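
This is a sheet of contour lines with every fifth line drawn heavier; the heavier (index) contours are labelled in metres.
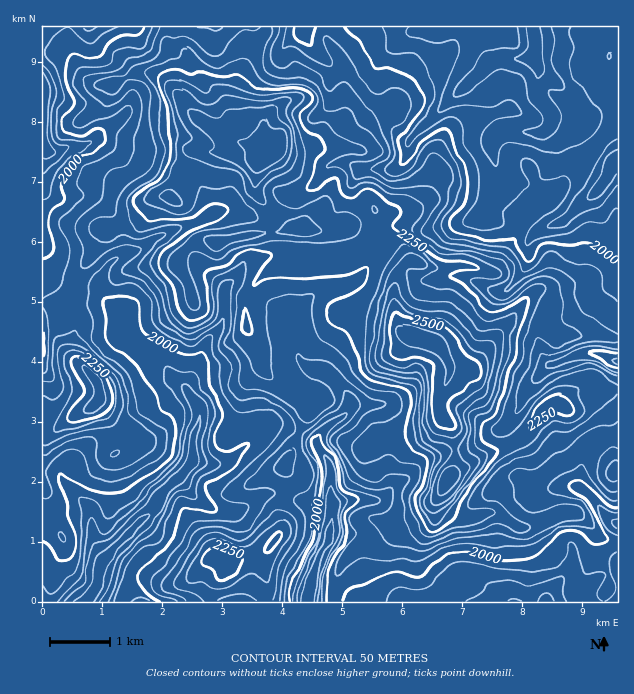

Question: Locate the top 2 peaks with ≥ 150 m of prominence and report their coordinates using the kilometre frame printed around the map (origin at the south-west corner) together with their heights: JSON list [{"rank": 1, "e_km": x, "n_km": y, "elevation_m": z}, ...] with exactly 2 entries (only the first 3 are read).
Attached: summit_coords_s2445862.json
[{"rank": 1, "e_km": 6.26, "n_km": 4.41, "elevation_m": 2580}, {"rank": 2, "e_km": 3.89, "n_km": 7.56, "elevation_m": 2495}]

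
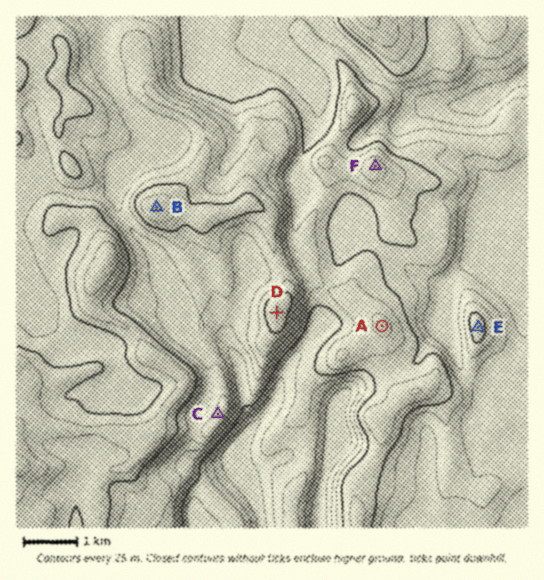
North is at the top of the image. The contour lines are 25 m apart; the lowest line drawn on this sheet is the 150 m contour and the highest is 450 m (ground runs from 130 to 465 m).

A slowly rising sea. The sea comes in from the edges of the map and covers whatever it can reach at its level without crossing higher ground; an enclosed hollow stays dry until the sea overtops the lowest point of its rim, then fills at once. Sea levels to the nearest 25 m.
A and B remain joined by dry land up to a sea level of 275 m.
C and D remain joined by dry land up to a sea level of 325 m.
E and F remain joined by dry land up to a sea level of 200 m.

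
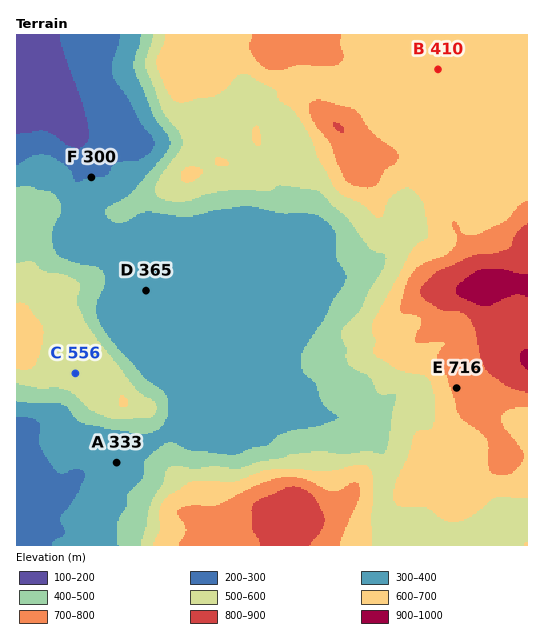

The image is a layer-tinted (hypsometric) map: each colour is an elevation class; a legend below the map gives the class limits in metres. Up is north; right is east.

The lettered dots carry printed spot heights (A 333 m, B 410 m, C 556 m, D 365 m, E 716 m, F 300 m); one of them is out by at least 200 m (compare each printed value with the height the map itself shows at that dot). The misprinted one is B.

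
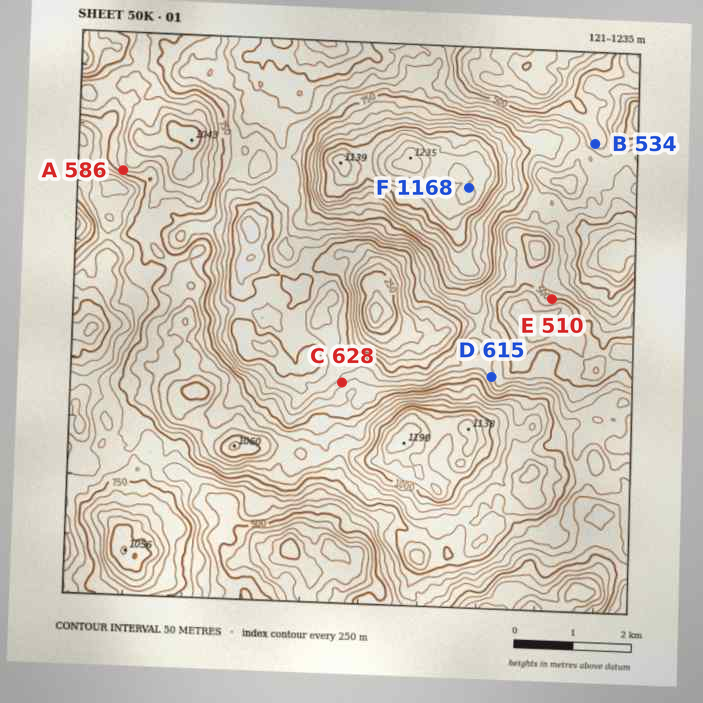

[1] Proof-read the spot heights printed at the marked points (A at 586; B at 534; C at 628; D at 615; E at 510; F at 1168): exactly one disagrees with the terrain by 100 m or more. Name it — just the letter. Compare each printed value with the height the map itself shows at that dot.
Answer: A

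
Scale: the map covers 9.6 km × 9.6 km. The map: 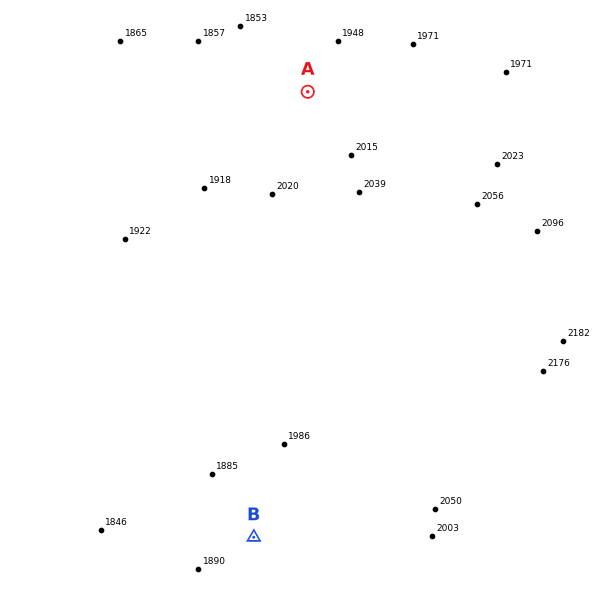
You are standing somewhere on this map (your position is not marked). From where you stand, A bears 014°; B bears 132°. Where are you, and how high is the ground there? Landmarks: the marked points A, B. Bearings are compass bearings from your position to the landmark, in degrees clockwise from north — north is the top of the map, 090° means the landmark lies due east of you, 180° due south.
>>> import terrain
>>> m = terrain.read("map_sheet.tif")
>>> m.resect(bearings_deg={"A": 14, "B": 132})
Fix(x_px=207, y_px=495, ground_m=1880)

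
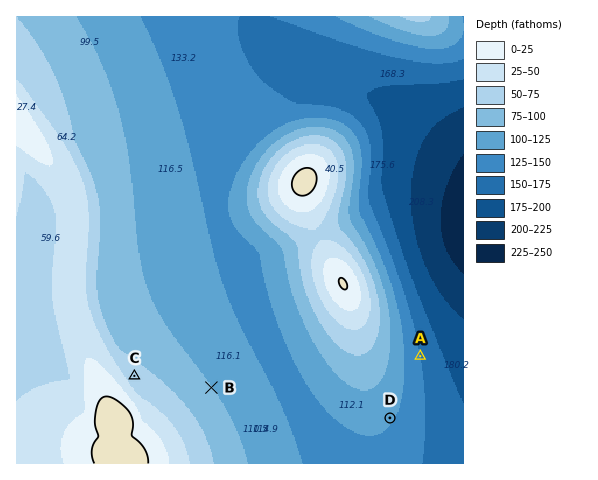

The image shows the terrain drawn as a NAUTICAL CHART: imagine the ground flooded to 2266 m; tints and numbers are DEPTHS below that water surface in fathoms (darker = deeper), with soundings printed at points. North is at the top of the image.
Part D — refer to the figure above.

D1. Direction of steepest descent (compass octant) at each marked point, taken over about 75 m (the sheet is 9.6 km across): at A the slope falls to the E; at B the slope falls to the NE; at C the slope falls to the NE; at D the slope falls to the SE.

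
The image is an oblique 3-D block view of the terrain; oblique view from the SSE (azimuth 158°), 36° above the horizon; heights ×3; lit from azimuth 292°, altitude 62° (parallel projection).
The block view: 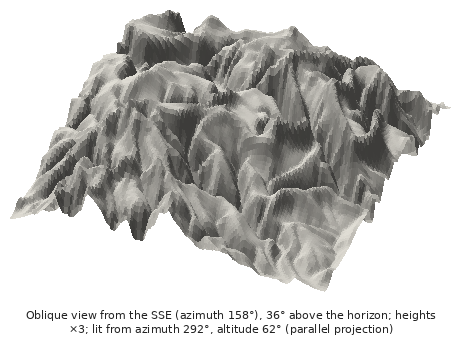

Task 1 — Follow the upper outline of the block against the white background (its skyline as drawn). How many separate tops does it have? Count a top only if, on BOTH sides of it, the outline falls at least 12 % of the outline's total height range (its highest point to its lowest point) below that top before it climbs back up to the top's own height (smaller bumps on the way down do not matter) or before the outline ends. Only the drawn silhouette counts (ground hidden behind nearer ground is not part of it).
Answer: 1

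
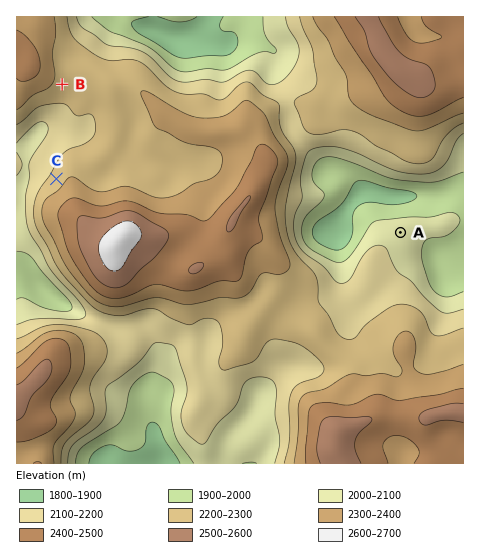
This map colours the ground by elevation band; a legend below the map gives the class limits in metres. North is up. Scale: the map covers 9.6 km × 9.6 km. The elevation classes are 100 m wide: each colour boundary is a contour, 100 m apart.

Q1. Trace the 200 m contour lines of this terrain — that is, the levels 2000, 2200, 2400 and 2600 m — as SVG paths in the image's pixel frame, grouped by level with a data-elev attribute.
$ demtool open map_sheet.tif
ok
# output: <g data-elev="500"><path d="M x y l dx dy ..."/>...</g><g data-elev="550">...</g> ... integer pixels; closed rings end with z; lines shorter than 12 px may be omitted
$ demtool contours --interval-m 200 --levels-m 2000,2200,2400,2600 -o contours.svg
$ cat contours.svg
<g data-elev="2000"><path d="M75 463l2-9 5-7 38-24 4-10 5-21 3-6 9-10 11-4 15 7 6 6 1 7-3 20 3 20 5 11 15 20"/><path d="M242 463l9-1 6 1"/><path d="M463 292l-15 5-6-1-5-3-8-9-7-26 0-12 4-6 5-2 15-2 11-9 3-5 0-4-6-5-7 0-16 4-24 0-32 4-5 4-20 31-6 5-4 2-10-3-21-12-5-8-2-10 1-7 3-7 15-14 3-6-1-4-9-10-2-7 3-11 7-6 7-1 10 1 47 19 17 3 31 2 29-10"/><path d="M17 251l8 2 7 4 12 16 25 27 3 8-5 3-12 0-13-4-17-9-5 0-3 1"/><path d="M263 17l2 17 4 7 7 7 0 5-11-1-7 1-33 17-18-1-21 3-12-4-19-16-9-6-37-15-17-14"/></g><g data-elev="2200"><path d="M61 463l1-11 3-8 23-21 5-7 1-9-4-15 0-7 4-8 11-17 2-7-1-7-5-9-7-5-31-7-20 2-26 12"/><path d="M463 328l-19 7-9 0-5-3-5-14-6-7-8-5-11-2-10 3-18 13-18 18-6 1-7-3-5-5-8-16-9-13-1-18-3-9-19-22-8-17-3-15 0-14 11-50-2-9-13-21-2-8 0-13-1-3-15-8-11-11-4-2-8 2-13 13-6 3-5-1-12-5-18 0-11-2-9-6-19-19-8-5-9-3-21 1-17-7-14-10-5-7-4-8-2-11"/><path d="M17 125l21-18 18-4 10 1 10 11 4 1 9-2 3 1 2 3 2 11-2 7-7 7-18 6-9 8-22 36-3 9-1 11 3 15 21 39 10 13 26 27 10 6 14 3 8-1 19-6 9 0 18 10 16 6 5-1 11-5 11 1 5 4 2 8 1 14-4 16 1 5 3 3 29-8 6-5 8-14 8-4 17 3 9 3 11 7 10 10 3 7-3 6-6 3-16 6-5 4-3 5-2 12 0 35-5 23"/><path d="M300 17l3 11 9 21 5 29-1 6-3 5-15 8-4 5 9 24 5 6 11 3 22-5 10 1 9 3 16 12 28 14 8 3 8 1 7-2 5-3 14-23 9-9 8-4"/></g><g data-elev="2400"><path d="M388 463l-5-14 0-5 5-6 8-3 11 3 10 9 2 7-5 9"/><path d="M17 442l10-1 13-5 10-6 6-5 0-6-5-10 0-6 2-7 13-18 4-8 1-10-2-14-3-5-5-2-7-1-6 2-6 4-17 18-8 6"/><path d="M463 388l-24 7-37 5-7 0-18-6-27 11-23-2-13 1-4 3-2 6-2 50"/><path d="M108 298l9 1 8-2 29-12 7 0 19 5 9 1 10-2 19-8 17 1 4-2 3-4 6-24 4-5 10-8-3-23 19-52-1-7-4-6-9-7-6 2-21 42-26 29-5 4-5-1-15-5-28-2-29-12-9 0-18 5-8-1-18-7-6 1-5 3-6 7-1 7 11 36 8 15 14 19 8 8z"/><path d="M17 78l5 4 10-3 6-5 2-8-1-10-5-10-9-11-8-5"/><path d="M334 17l50 79 6 7 8 6 14 6 12 1 11-4 28-15"/><path d="M421 17l5 9 15 9 0 3-16 5-11-1-8-8-8-17"/></g><g data-elev="2600"><path d="M112 271l5 0 5-4 19-29 0-4-1-5-8-7-7-1-8 3-12 10-5 8-2 7 3 8 5 10z"/></g>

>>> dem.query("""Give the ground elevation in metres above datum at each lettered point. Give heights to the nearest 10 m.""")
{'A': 2070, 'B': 2260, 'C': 2250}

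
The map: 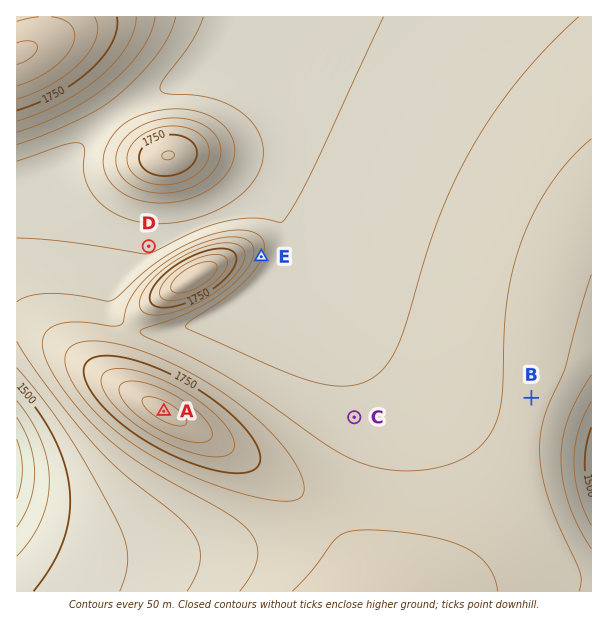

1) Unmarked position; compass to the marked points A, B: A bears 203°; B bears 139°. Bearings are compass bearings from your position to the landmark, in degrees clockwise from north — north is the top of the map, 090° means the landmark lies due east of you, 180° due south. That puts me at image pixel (288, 118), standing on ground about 1540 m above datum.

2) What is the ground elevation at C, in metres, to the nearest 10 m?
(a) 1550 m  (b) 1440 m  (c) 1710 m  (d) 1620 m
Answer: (d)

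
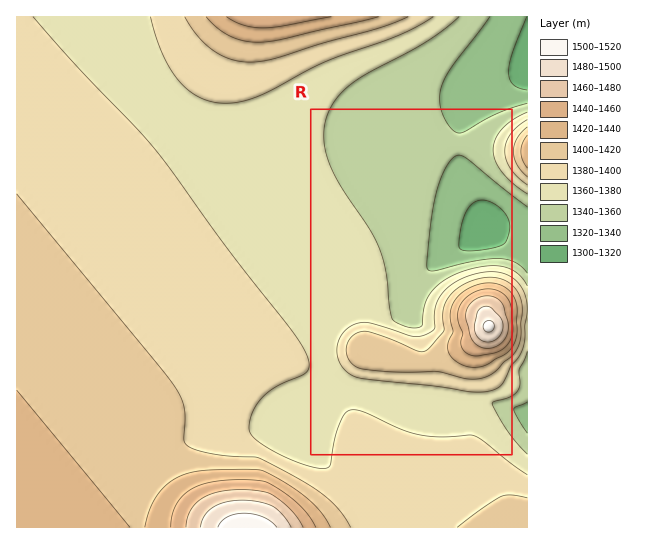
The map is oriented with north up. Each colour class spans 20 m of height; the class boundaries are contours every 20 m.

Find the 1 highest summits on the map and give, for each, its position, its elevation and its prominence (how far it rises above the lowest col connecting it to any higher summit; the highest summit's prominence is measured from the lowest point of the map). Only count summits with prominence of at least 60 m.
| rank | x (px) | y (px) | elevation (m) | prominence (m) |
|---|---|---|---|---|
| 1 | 489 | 326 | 1504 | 126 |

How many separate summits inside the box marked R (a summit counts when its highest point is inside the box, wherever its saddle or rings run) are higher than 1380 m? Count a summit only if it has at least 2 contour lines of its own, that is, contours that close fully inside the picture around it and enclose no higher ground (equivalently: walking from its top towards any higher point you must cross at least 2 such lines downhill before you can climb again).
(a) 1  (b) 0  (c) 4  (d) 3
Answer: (a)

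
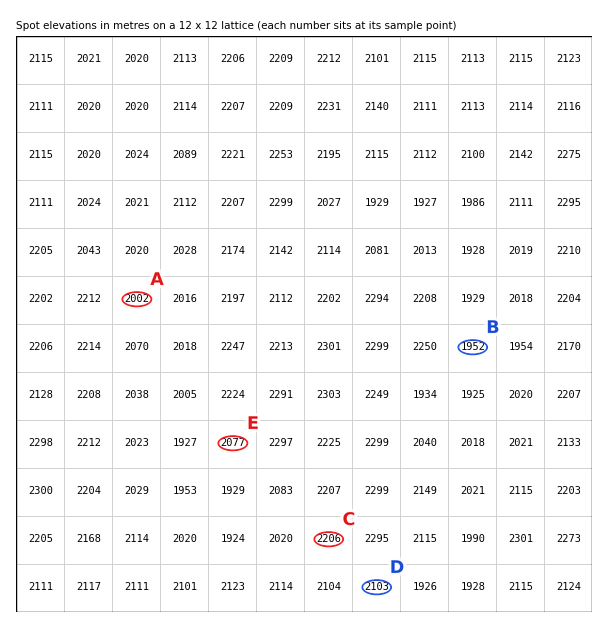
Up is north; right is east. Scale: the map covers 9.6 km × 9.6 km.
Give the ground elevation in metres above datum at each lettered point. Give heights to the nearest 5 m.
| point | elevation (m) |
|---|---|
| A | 2000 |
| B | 1950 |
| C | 2205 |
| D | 2105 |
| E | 2075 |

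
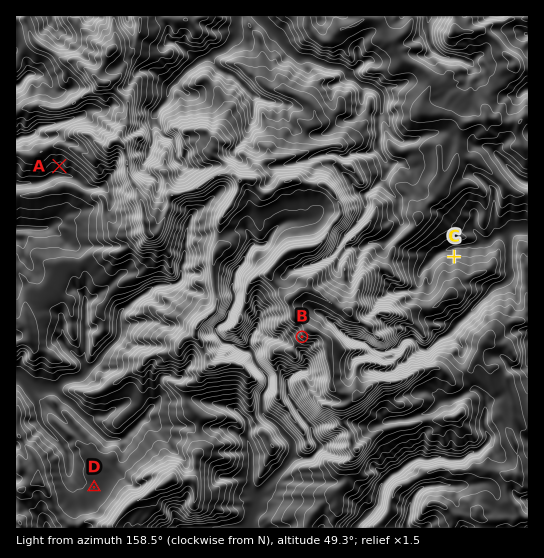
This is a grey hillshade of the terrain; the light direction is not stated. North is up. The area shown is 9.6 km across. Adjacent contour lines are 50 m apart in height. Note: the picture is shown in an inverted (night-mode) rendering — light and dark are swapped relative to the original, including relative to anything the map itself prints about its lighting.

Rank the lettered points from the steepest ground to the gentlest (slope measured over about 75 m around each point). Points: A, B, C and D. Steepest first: B C A D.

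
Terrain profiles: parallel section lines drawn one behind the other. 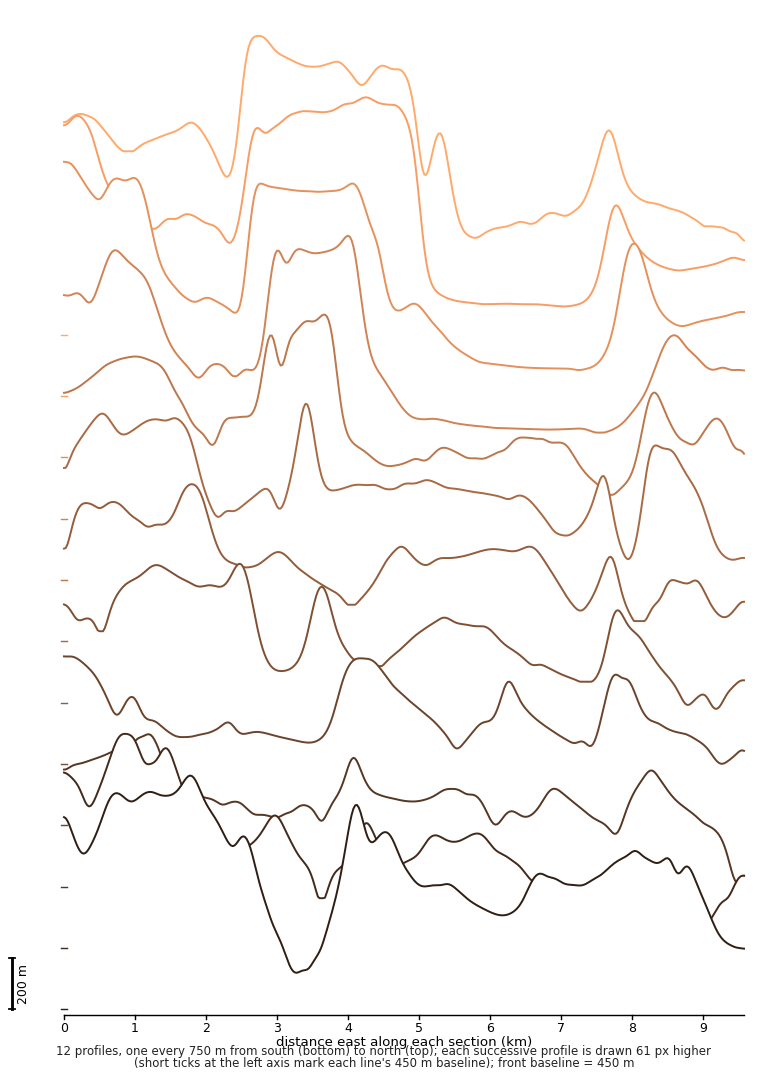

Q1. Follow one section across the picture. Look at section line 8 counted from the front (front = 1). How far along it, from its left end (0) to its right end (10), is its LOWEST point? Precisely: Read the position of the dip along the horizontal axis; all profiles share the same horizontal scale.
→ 8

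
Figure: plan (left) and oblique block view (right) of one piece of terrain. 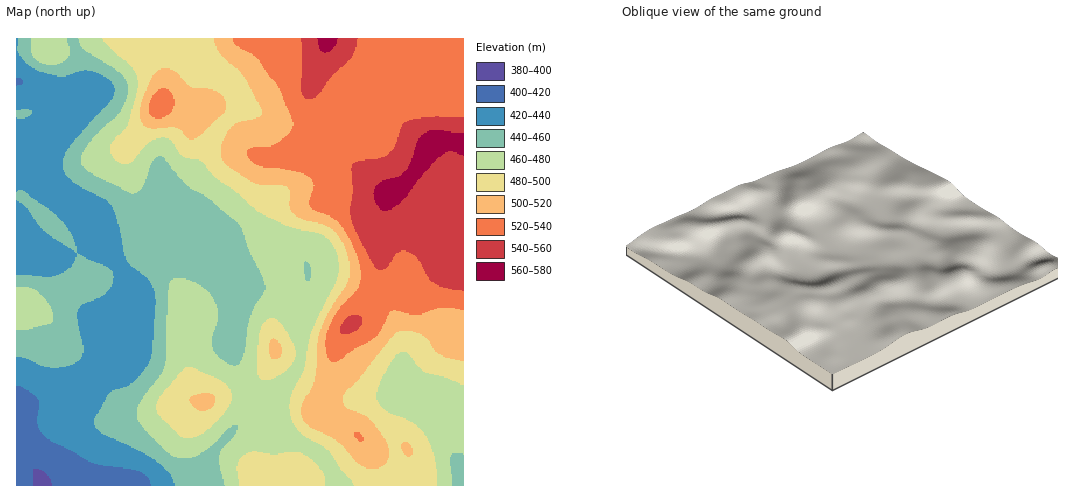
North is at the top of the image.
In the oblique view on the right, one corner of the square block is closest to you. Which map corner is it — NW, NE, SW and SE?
NE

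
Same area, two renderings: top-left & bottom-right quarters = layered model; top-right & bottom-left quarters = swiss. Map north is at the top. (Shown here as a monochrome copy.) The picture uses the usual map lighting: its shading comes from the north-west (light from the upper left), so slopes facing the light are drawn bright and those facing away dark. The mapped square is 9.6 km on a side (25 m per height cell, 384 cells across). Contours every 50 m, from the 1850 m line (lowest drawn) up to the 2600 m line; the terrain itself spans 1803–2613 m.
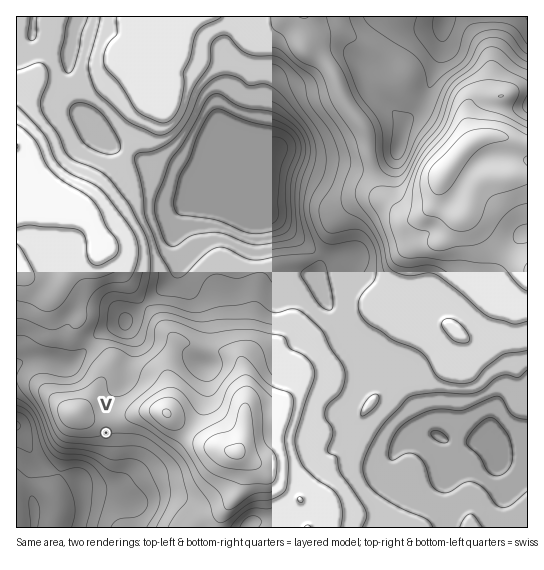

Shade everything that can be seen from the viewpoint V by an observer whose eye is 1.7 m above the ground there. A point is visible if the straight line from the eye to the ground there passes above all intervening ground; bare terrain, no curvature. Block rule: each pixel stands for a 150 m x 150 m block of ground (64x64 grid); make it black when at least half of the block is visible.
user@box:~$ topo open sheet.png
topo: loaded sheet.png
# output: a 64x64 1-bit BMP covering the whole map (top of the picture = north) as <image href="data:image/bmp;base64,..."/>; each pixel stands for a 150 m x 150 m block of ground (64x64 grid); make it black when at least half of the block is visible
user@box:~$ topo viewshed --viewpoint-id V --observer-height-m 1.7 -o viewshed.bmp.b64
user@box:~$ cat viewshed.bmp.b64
<image width="64" height="64" href="data:image/bmp;base64,Qk0+AgAAAAAAAD4AAAAoAAAAQAAAAEAAAAABAAEAAAAAAAACAAATCwAAEwsAAAIAAAAAAAAA////AAAAAAD///6AAAAAAP///8AAAAAAz///wAAAAAAPf//gAAAAAAA//+AAAAAAAB//gAAAAAAAD/8AAAAAAAAD/4AAAAAAAAP/gAAAAAAAH//AAAAAAAAf/4AAAAAAAD/wgAAAAAAAf+AAAAAAAAAH4AAAAAAAAAPAAAAAAAAAAAAAAAAAAAAAAAAAAAAAAAAAAAAAAAAAAAAAAAAAAAAAAAAAAAAAAAAAAAAAAAAAAAAAAAAAAAAAAAAAAAAAAAAAAAAAAAAAAAAAAAAAAAAAAAAAAAAAAAAAAAAAAAAAAAAAAAAAAAAAAAAAAAAAAAAAAAAAAAAAAAAAAAAAAAAAAAAAAAAAAAAAAAAAAAAAAAAAAAAAAAAAAAAAAAAAAAAAAAAAAAAAAAAAAAAAAAAAAAAAAAAAAAAAAAAAAAAAAAAAAAAAAAAAAAAAAAAAAAAAAAAAAAAAAAAAAAAAAAAAAAAAAAAAAAAAAAAAAAAAAAAAAAAAAAAAAAAAAAAAAAAAAAAAAAAAAAAAAAAAAAAAAAAAAAAAAAAAAAAAAAAAAAAAAAAAAAAAAAAAAAAAAAAAAAAAAAAAAAAAAAAAAAAAAAAAAAAAAAAAAAAAAAAAAAAAAAAAAAAAAAAAAAAAAAAAAAAAAAAAAAAAAAAAAAAAAAAAAAAAAAAAAAAAAAAAAAAAAAAAAA=="/>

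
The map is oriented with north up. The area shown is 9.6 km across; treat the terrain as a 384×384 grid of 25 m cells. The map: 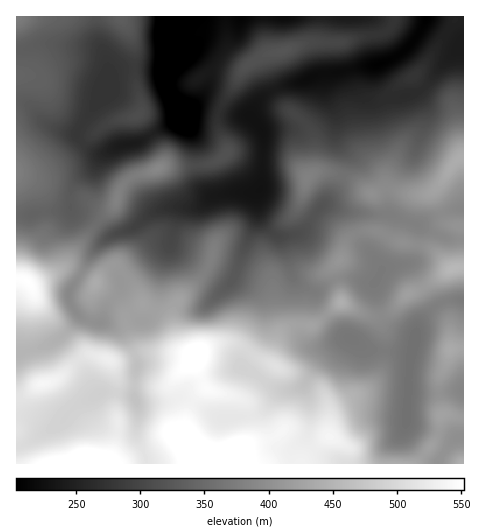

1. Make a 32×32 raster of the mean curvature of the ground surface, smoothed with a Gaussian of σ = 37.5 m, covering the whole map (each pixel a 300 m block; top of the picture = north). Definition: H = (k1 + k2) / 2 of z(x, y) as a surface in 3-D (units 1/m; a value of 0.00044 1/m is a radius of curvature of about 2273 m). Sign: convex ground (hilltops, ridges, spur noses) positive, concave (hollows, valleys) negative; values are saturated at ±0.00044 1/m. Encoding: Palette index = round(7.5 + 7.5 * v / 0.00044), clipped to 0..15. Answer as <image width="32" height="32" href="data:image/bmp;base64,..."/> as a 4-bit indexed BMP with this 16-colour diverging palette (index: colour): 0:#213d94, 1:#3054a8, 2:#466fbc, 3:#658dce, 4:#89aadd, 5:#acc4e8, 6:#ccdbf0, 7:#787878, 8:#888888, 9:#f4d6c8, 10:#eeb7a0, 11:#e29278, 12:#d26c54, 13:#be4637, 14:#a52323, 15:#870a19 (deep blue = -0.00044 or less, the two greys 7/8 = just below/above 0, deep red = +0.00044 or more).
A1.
<image width="32" height="32" href="data:image/bmp;base64,Qk12AgAAAAAAAHYAAAAoAAAAIAAAACAAAAABAAQAAAAAAAACAAATCwAAEwsAABAAAAAAAAAAlD0hAKhUMAC8b0YAzo1lAN2qiQDoxKwA8NvMAHh4eACIiIgAyNb0AKC37gB4kuIAVGzSADdGvgAjI6UAGQqHAHvKzaqEV5l7h3aHVqV6qE1TRYd5N5uZfLh3aL73AU90llVWaynKpjV3m4jJOVU2lXd2d48lmJVVZYt2yFdVS9uHVmZ4BXZ3iblWVuaJZUiVj9hmWjzHa7qGVDzGzIVJhEy+ZYsGjIgzVr+oRUiWStU0Sqv/NnnMdHzpVVZWhlbIZTP+s5rN77rHZTVGZodU62dmcARSWK3LhZmdM0iWU7do2AZKdmcAepWKq5W6mDWpf9CKWJmMkBd1ZWLPhX6VNI9wboWafNgiaIZjWzVM2nT/uw6Ht0eMc3q1jIVnZlj8xV2S/5QzW8Rap4fdhmU0zYFJ0ByWVHvWO1dTm1WMqmVnhHwAKper/lhURYyrqWVYRYVIyjSHU55xvnWGVVVViXZ2eL9ENFI0QzvRNnlnmWWIlqePZEVTRWUH9kbNirylmJhib//rZ2RlK/ypl6do5pialCW+/q/8g1/Mp1inJbyYmGUgAfxEv6NcV0aYikWOl2RclEBiBdpkOWlXh3uEi4V5V77/UAnSRVqpZ3ZnlXh2mWZmr0El5UXPp2l2ZWWYeJlmdb0Is45SRlZ5maZUy4iZZnbXCvlPt1EVVoWdxFmIiZZ2uANaXPu6UiIhFcpFZ3d2VtwHZYStz8vNdVA8dnV3dFn2CqaGPavdzu34B7fJmqis2waHhzUQJTI1n2Ka"/>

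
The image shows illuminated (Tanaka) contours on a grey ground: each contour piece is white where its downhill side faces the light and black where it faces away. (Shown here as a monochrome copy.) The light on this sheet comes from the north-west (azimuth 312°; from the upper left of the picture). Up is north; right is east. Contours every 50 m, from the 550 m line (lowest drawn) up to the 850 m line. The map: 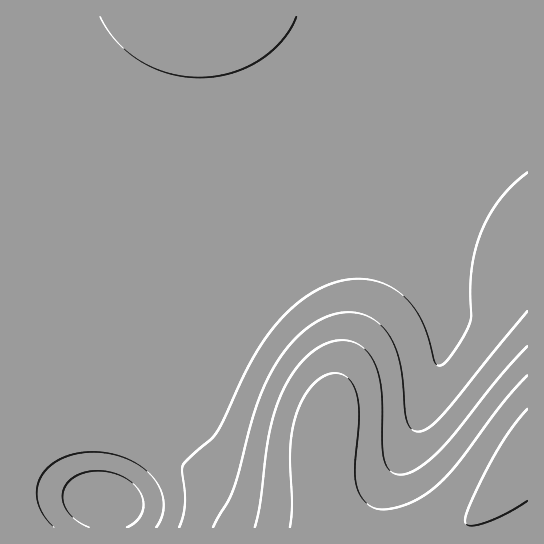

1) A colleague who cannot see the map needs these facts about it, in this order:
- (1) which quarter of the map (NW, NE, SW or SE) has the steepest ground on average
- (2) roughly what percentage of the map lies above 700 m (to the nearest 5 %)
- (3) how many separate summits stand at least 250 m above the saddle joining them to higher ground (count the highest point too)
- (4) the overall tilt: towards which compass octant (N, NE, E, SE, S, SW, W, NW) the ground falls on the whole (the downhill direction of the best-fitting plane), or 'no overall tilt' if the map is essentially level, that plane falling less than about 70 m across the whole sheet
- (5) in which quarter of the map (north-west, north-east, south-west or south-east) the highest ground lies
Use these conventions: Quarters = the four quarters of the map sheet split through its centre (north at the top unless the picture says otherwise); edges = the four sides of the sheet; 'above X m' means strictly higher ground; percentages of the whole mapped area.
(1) The steepest ground, on average, is in the south-east quarter.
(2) Roughly 20 % of the ground is higher than 700 m.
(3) There is 1 summit with 250 m or more of prominence.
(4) The general tilt is down to the north-west (the land rises towards the south-east).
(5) Look to the south-east quarter for the highest ground.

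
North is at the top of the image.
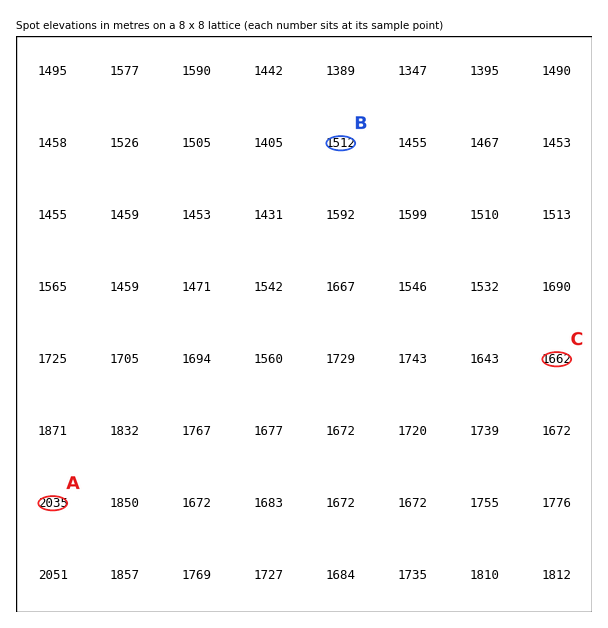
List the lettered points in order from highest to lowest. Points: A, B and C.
A C B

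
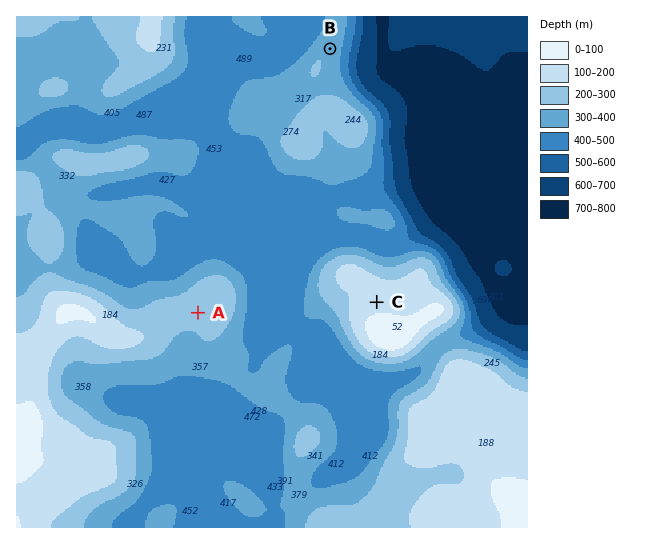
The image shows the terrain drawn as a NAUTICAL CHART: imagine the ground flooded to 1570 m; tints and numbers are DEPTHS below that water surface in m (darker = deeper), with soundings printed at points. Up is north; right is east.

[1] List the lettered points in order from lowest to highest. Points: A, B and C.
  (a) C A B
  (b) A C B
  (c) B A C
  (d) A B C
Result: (c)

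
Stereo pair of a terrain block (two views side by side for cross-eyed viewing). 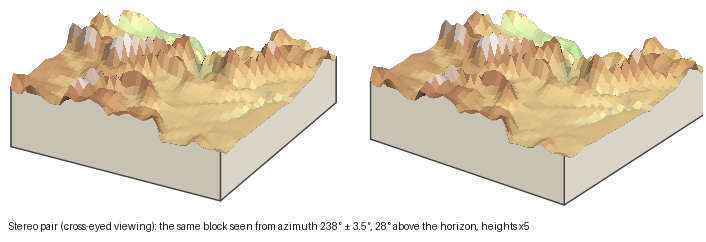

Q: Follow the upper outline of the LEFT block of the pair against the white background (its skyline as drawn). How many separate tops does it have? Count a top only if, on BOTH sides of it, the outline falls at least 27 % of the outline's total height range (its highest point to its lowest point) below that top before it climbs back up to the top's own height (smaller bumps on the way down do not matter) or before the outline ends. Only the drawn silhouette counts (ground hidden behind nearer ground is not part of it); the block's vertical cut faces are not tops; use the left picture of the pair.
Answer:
2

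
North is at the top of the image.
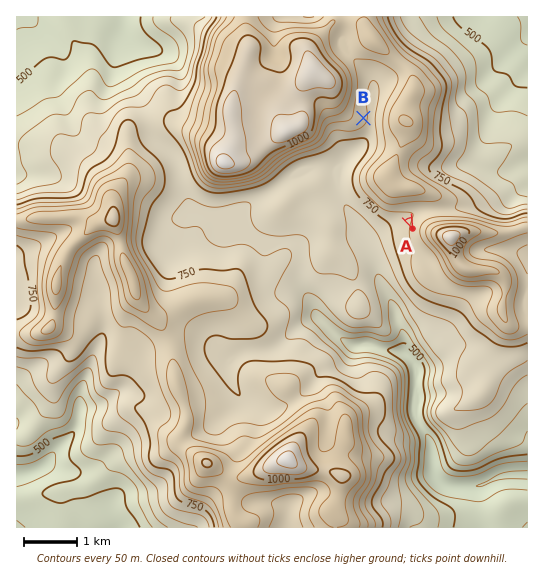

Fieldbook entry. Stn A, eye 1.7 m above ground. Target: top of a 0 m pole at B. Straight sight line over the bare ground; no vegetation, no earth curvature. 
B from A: no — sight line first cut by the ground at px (404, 209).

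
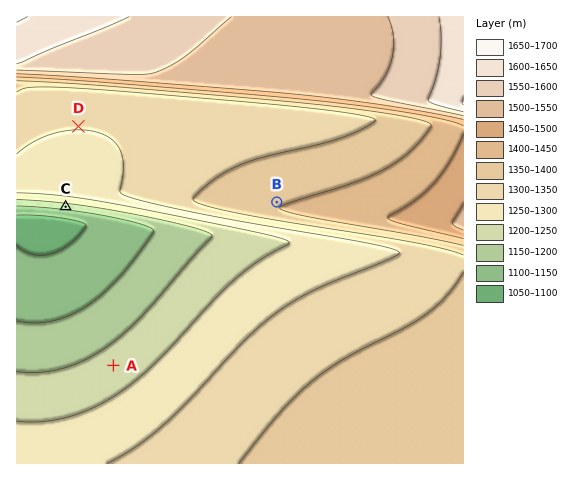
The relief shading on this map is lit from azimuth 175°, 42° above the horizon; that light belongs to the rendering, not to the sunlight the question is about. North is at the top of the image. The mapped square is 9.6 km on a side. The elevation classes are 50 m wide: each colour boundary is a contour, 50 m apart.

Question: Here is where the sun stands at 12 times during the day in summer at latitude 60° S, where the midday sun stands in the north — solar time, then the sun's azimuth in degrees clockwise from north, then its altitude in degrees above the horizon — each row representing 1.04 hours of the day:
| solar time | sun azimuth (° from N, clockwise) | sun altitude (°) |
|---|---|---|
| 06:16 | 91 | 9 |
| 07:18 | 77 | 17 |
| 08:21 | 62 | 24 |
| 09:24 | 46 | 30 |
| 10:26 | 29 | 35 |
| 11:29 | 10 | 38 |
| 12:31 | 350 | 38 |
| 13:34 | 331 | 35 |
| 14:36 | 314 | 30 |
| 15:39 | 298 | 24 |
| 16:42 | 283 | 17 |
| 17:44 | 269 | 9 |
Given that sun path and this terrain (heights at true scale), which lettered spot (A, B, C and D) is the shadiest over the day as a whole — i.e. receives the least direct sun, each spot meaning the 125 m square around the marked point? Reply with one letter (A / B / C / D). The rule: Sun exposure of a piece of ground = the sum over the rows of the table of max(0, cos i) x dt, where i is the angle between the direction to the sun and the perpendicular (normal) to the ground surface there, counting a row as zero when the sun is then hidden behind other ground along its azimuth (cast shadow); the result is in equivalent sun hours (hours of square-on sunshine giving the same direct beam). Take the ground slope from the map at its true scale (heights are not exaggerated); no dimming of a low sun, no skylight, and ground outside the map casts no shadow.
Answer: C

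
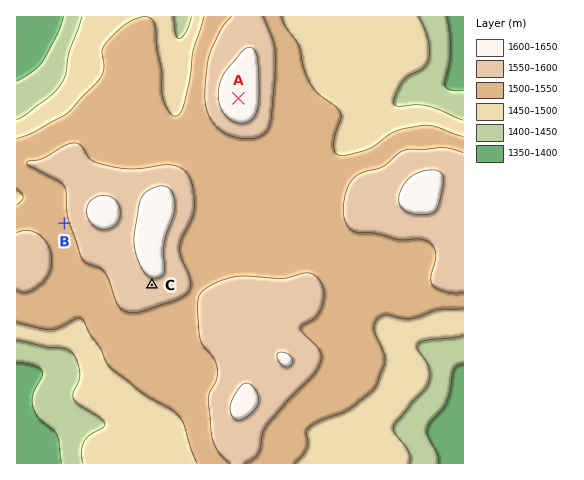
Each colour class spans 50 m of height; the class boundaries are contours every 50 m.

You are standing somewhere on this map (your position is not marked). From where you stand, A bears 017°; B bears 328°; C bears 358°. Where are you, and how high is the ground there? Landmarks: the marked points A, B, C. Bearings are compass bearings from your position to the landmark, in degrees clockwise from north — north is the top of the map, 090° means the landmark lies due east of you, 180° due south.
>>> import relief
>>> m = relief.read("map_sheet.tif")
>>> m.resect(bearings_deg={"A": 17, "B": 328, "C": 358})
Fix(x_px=155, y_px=369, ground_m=1530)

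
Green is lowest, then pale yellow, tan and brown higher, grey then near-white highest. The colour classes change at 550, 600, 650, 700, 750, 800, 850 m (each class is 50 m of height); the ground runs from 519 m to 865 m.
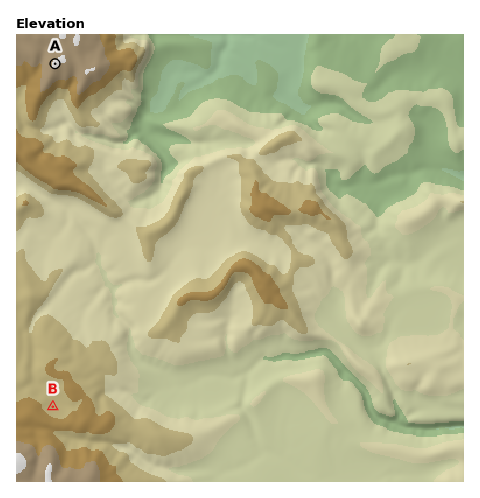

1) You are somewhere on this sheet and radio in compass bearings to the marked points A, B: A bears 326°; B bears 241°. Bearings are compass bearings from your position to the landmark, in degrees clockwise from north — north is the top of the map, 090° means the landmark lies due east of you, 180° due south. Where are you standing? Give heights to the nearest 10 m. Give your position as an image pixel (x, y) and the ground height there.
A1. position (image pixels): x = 223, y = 312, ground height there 680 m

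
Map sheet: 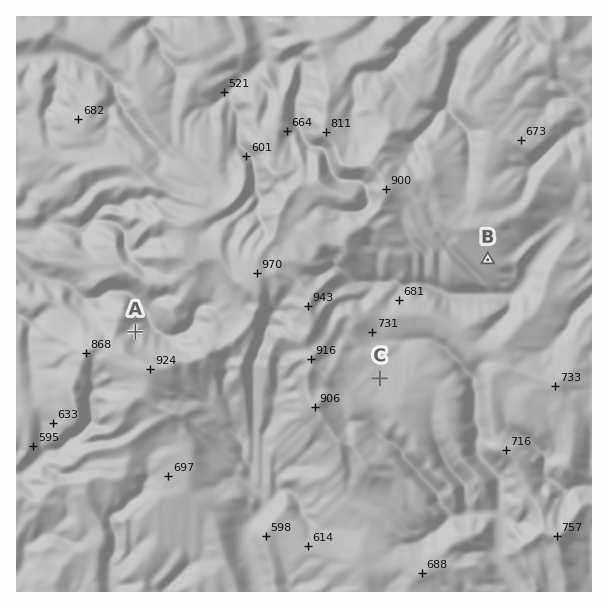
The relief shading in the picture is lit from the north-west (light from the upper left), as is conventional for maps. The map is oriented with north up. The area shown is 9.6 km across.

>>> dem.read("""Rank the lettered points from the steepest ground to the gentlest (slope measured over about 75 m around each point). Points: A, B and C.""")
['A', 'B', 'C']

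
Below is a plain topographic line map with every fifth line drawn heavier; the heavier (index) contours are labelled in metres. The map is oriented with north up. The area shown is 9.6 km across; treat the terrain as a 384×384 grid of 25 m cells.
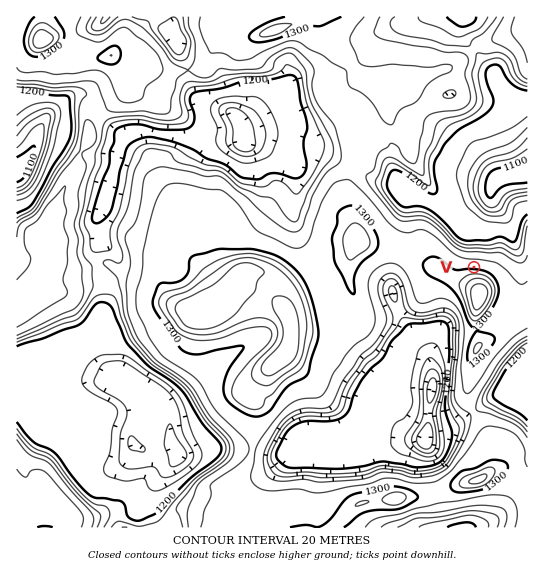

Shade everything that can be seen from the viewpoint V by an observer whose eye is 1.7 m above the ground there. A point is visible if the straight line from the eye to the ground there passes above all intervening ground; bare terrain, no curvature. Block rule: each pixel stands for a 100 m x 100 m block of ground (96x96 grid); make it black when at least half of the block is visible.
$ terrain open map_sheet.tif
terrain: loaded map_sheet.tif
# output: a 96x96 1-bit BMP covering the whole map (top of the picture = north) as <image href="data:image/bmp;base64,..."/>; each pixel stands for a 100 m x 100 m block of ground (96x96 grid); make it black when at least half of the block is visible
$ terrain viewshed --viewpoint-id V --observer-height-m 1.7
<image width="96" height="96" href="data:image/bmp;base64,Qk2+BAAAAAAAAD4AAAAoAAAAYAAAAGAAAAABAAEAAAAAAIAEAAATCwAAEwsAAAIAAAAAAAAA////AAAAAAAAAAAAAAAAAAAAAAAAAAAAAAAAAAAAAAAAAAAAAAAAAAAAAAAAAAAAAAAAAAAAAAAAAAAAAAAAAAAAAAAAAAAAAAAAAAAAAAAAAAAAAAAAAAAAAAAAAAAAAAAAAAAAAAAAAAAAAAAAAAAAAAAAAAAAAAAAAAAAAAAAAAAAAAAAAAAAAAAAAAAAAAAAAAAAAAAAAAAAAAAAAAAAAAAAAAAAAAAAAAAAAAAAAAAAAAAAAAAAAAAAAAAAAAAAAAAAAAAAAAAAAAAAAAAAAAAAAAAAAAAAAAAAAAAAAAAAAAAAAAAAAAAAAAAAAAAAAAAAAAAAAAAAAAAAAAAAAAAAAAAAAAAAAAAAAAAAAAAAAAAAAAAAAAAAAAAAAAAAAAAAAAAAAAAAAAAAAAAAAAAAAAAAAAAAAAAAAAAAAAAAAAAAAAAAAAAAAAAAAAAAAAAAAAAAAAAAAAAAAAAAAAAAAAAAAAAAAAAAAAAAAAAAAAAAAAAAAAAAAAAAAAAAAAAAAAAAAAAAAAAAAAAAAAAAAAAAAAAAAAAAAAAAAAAAAAAAAAAAAAAAAAAAAAAAAAAAAAAAAAAAAAAAAAAAAAAAAAAAAAAAAAAAAAAAAAAAAAAAAAAAAAAAAAAAAAAAAAAAAAAAAAAAAAAAAAAAAAAAAAAAAAAAAAAAAAAAAAAAAAAAAAAAAAAAAAAAAAAAAAAAAAAAAAAAAAAAAAAAAAAAAAAAAAAAAAAAAAAAAAAAAAAAAAAAAAAAAAAAAAAAAAAABwAAAAAAAAAAAAAAxgEAAAAAAAAAAAAB//EAAAAAAAAAAAAB/8AAAAAAAAAAAAAB4AAAAAAAAAAAAMABwAAAAAAAAAAAAOADwAEAAAAAAAAAAPAfgAEAAAAAAAAAAPAfgAEAAAAAAAAAAP4HAAEAAAAAAAAAAP4AAAEAAAAAAAAAAPwAAAEAAAAAAAAAAfgAAAMAAAAAAAAAAfgH8AMAAAAAAAAAAPAP+AAAAAAAAAAAAOAf+AAAAAAAAAAAAeA/+AAAAAAAAAAAA8D//AAAAAAAAAAAA+H//AAAAAAAAAAAAf///gAAAAAAAAAAAf///wAAAAAAAAAAAf////wAAAAAAAAAAf////8AAAAAAAAAAf////8AAAAAAAAAAP////8AAAAAAAAAAP////8AAAAAAAAAAH////8AAAAAAAAAAB////8AAAAAAAAAAR////8AAAAAAAAAAh////8AAAAAAAAADA////8AAAAAAAAAPB////8AAAAAAAAAeD////8AAAAAAAAAf//+D/8AAAAAAAAAf//+CD8AAAAAAAAAB///0D8AAAA4AAAAQwP/8D8AAAD8EAAAQgH/8D8AAAf+PMAAfgB/8H8AAH/8H/4AfgAA+/8AAP/4D/4AfgAAH/8AAH/wD/8B/wAAA/8cAD/wD/+H/wAAA/8PAB/gD////wAAA/8HgB/ADx///wAAAP8HAA6ADgP//wAAAD8CAAYADAD//wAAAB8AAAAABAAf/4AAAAcAAAAAAAADP8AAAAM="/>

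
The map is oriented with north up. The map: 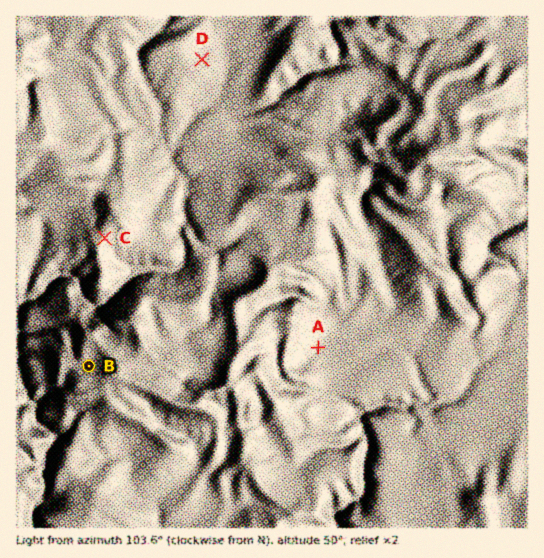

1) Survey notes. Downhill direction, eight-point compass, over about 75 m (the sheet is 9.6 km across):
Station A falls E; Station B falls NW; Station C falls SE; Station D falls E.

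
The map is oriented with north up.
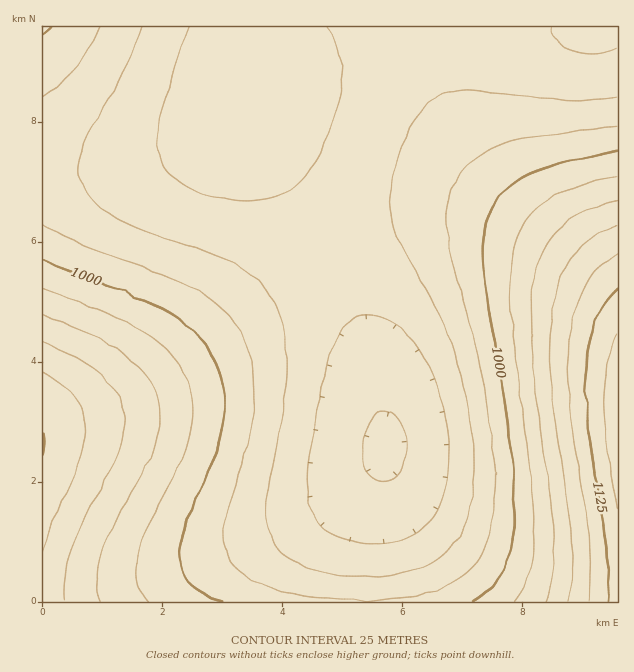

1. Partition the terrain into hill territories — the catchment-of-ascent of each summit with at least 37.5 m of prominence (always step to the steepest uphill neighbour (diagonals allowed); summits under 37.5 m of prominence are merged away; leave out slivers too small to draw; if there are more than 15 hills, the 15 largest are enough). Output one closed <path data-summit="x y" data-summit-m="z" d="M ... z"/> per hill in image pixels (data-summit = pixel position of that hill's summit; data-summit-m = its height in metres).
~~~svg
<path data-summit="617 411" data-summit-m="1167" d="M617 26l-367 1 0 46-4 20 0 13 6 23 18 34 58 96 24 47 22 54 8 37 4 21 0 32-18 70-4 30 1 52 253-1z"/><path data-summit="43 442" data-summit-m="1125" d="M245 92l-8 17-14 16-20 13-28 14-54 14-79 2 1 434 321-1 0-51 4-30 18-70 0-32-6-36-12-40-32-69-66-110-18-34-4-14z"/><path data-summit="43 27" data-summit-m="1003" d="M250 26l-207 0-1 140 65 1 32-5 36-10 36-18 21-19 12-19 6-23z"/>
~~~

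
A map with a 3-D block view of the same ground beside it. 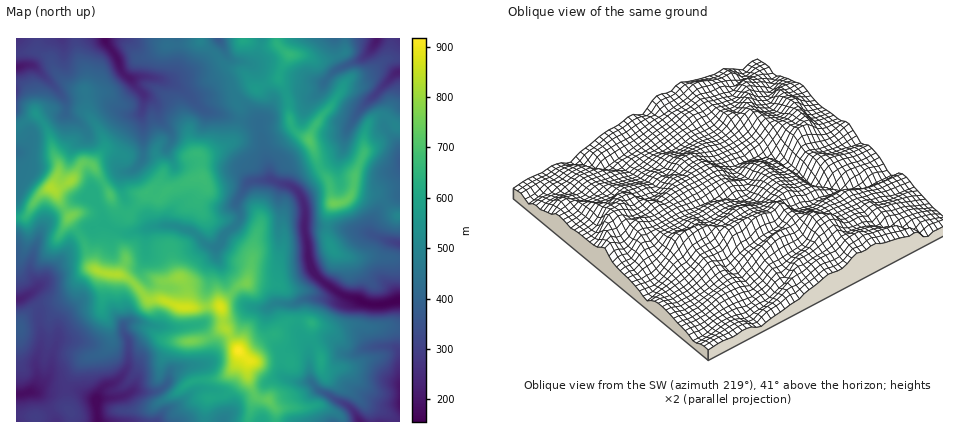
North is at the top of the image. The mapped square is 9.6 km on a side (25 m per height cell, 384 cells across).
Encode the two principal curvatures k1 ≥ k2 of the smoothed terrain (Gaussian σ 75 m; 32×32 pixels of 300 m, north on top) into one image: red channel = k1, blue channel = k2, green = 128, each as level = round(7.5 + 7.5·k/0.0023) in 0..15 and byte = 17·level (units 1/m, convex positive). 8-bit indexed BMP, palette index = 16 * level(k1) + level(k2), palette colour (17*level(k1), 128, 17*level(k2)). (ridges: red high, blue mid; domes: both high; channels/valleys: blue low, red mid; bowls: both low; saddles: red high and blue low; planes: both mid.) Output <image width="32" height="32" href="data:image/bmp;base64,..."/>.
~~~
<image width="32" height="32" href="data:image/bmp;base64,Qk02CAAAAAAAADYEAAAoAAAAIAAAACAAAAABAAgAAAAAAAAEAAATCwAAEwsAAAABAAAAAAAAAIAAABGAAAAigAAAM4AAAESAAABVgAAAZoAAAHeAAACIgAAAmYAAAKqAAAC7gAAAzIAAAN2AAADugAAA/4AAAACAEQARgBEAIoARADOAEQBEgBEAVYARAGaAEQB3gBEAiIARAJmAEQCqgBEAu4ARAMyAEQDdgBEA7oARAP+AEQAAgCIAEYAiACKAIgAzgCIARIAiAFWAIgBmgCIAd4AiAIiAIgCZgCIAqoAiALuAIgDMgCIA3YAiAO6AIgD/gCIAAIAzABGAMwAigDMAM4AzAESAMwBVgDMAZoAzAHeAMwCIgDMAmYAzAKqAMwC7gDMAzIAzAN2AMwDugDMA/4AzAACARAARgEQAIoBEADOARABEgEQAVYBEAGaARAB3gEQAiIBEAJmARACqgEQAu4BEAMyARADdgEQA7oBEAP+ARAAAgFUAEYBVACKAVQAzgFUARIBVAFWAVQBmgFUAd4BVAIiAVQCZgFUAqoBVALuAVQDMgFUA3YBVAO6AVQD/gFUAAIBmABGAZgAigGYAM4BmAESAZgBVgGYAZoBmAHeAZgCIgGYAmYBmAKqAZgC7gGYAzIBmAN2AZgDugGYA/4BmAACAdwARgHcAIoB3ADOAdwBEgHcAVYB3AGaAdwB3gHcAiIB3AJmAdwCqgHcAu4B3AMyAdwDdgHcA7oB3AP+AdwAAgIgAEYCIACKAiAAzgIgARICIAFWAiABmgIgAd4CIAIiAiACZgIgAqoCIALuAiADMgIgA3YCIAO6AiAD/gIgAAICZABGAmQAigJkAM4CZAESAmQBVgJkAZoCZAHeAmQCIgJkAmYCZAKqAmQC7gJkAzICZAN2AmQDugJkA/4CZAACAqgARgKoAIoCqADOAqgBEgKoAVYCqAGaAqgB3gKoAiICqAJmAqgCqgKoAu4CqAMyAqgDdgKoA7oCqAP+AqgAAgLsAEYC7ACKAuwAzgLsARIC7AFWAuwBmgLsAd4C7AIiAuwCZgLsAqoC7ALuAuwDMgLsA3YC7AO6AuwD/gLsAAIDMABGAzAAigMwAM4DMAESAzABVgMwAZoDMAHeAzACIgMwAmYDMAKqAzAC7gMwAzIDMAN2AzADugMwA/4DMAACA3QARgN0AIoDdADOA3QBEgN0AVYDdAGaA3QB3gN0AiIDdAJmA3QCqgN0Au4DdAMyA3QDdgN0A7oDdAP+A3QAAgO4AEYDuACKA7gAzgO4ARIDuAFWA7gBmgO4Ad4DuAIiA7gCZgO4AqoDuALuA7gDMgO4A3YDuAO6A7gD/gO4AAID/ABGA/wAigP8AM4D/AESA/wBVgP8AZoD/AHeA/wCIgP8AmYD/AKqA/wC7gP8AzID/AN2A/wDugP8A/4D/AKepl4aYqZOltqSllpWXdqaFdIXXZLaVlZWV5viAx7fHl5eWmJiXc6W2prf4xYSXqKeGc8e22KbH5/mwgNanhoWDc4aXlpV0laVzc5Gz+JSWlZR11aS3l6iTkKHHl5eolpmFhoeWhpd0g6aE2IGk6MfVx5b3YoODo3DYt3aXl3V0qIWHhpeoh5iWg4W3pYKCc2PWuNjIk5epktimyKeXh4WnhYeGl6i3qKiCdZWlhYSDYpXp58iTh5eU2HWEhae4lbiGh4aGdoWmuHCVqNf4+eeTs/mWhIWHh5amhZiFdIR0uYaGdoZ2hrajkrfGlJKTpMXnlLeEqIeGppanl5anuKe5hYeGdoao2IJhkZJyooFgk/WDl4WXuMbayMfW6NfX2Ka2h4eGlri3lqLJtsb5+fTn+lNygoKSk6amc2NycHCCgoSXlqd0laWGc/fXxoWmdLbVoqanhLejs7SCgGGkpXKohGR2t4Smlpb1tJWllqeVpoTX2pamyLa2kIDItsemlaeVdYWF1/r3+LZzppbJuIWWg4bHhoa3lWCiyKeXhoaYt5O3hITGx2SUx3R1hZSFl3OVqLiXhceWgLjJuLinp7imgsbGcsaWdqW3hYeYmKeEcnSouLiEyJaA2dmXhpeWlJSTk/mTtnaHhYWFpqemkpKlgJbHx4TYlID4t3V1dIOU16VxteiEhnaHl4WDcYGEuLm1gLfphNeCgOSic3SFl7jz5mKz6OeVhpaXhpeWp6eoppSBt9mUyKNw59emlISVyIH3pPdyc4W3tYWomJiGh5e3hYC3uJXJkHG3+fi3lJaFgqT52MaTdOeUt7enl5eHmMmmlJKVlJBwhcW1leeDh4eGcZTn18W1tWNzdrenlaeop3WVhIOCpaWX56am+HN2h4d0c/eS9/mEhZZxlraTlreWZXaXl5aXhLfWhJX2lXSGhYS253KltLWmqZLHcqe6ubemhoaGhnVl57eGcdfppnWndNamlnV0uIeHc7ilhLaWlqe4loaGhcb5hnZxx7amhLd09oWGhLaXd4eEloSWyHWHh5eGhpTI1Oa2dXG153SoxdmmdXSnt3aFhXOXhqendHSElnZ2Y/iEhPeVhYD4xqe4yaemhKeXdpe5k5aGl4WFh5iXhZaE1oZzpfd1goC2p7WVloKXqJeYuJWCt5eGhoeHh4W4qIXGdoZy19ink4GnuKiDppaXh7eVcJODhIaHmId3h6iWuJd2hXKj+be3k5JxcaaXdpeYyHDGp5eXdnaGh5enhnaGtXWGuICQtLa3g7e2t4eGqKemcMinl5iGh4ank6SFdnXY6cenxtiScre4h5iHhoaWlXC2p4aYqba3yaSC2siz2aWFhoeFyKaClJc="/>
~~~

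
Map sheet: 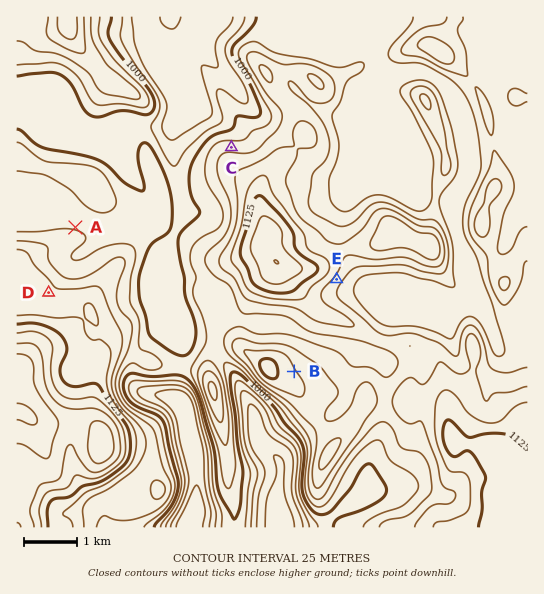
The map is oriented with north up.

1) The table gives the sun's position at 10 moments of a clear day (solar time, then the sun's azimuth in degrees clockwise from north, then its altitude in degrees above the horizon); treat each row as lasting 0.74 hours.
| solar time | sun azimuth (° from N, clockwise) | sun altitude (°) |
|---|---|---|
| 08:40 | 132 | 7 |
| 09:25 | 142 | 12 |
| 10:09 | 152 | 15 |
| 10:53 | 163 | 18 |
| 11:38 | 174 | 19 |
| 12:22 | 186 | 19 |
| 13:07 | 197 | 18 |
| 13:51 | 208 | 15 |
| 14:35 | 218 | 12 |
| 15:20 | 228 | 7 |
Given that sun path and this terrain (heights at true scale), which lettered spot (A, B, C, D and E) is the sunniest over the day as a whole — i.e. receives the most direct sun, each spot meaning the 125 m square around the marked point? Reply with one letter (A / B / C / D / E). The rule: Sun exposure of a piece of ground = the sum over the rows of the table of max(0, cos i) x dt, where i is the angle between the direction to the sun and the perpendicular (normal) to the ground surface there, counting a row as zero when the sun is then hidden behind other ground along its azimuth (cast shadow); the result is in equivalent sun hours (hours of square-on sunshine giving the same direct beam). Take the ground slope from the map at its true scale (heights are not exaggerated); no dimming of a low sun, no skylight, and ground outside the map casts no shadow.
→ E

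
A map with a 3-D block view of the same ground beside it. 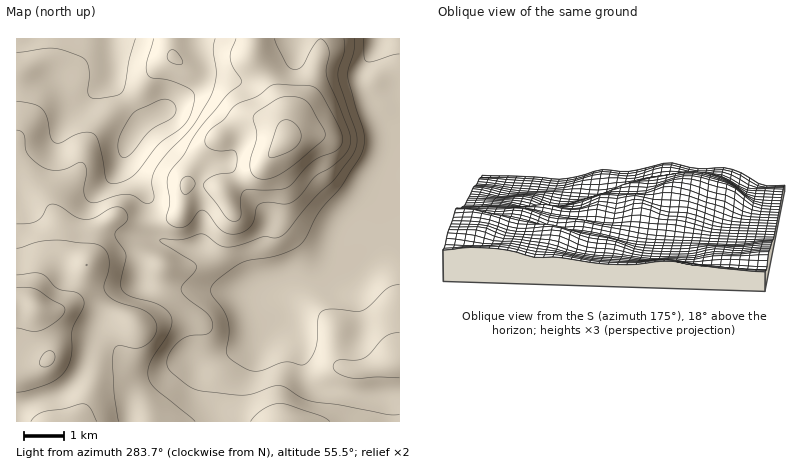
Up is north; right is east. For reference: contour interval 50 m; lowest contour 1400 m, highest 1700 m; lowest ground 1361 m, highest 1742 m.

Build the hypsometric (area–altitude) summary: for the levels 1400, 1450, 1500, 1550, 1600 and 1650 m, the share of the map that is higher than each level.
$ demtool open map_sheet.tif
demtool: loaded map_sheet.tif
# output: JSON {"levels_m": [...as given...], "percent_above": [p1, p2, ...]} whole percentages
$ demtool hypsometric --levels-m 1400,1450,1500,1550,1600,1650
{"levels_m": [1400, 1450, 1500, 1550, 1600, 1650], "percent_above": [96, 71, 52, 34, 20, 8]}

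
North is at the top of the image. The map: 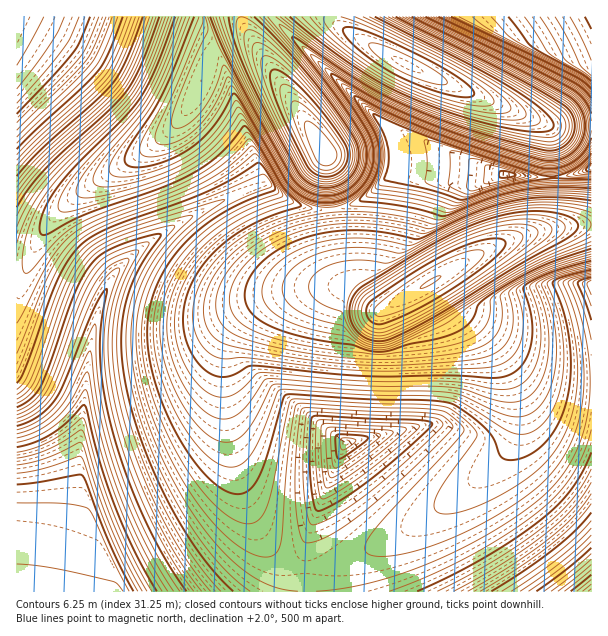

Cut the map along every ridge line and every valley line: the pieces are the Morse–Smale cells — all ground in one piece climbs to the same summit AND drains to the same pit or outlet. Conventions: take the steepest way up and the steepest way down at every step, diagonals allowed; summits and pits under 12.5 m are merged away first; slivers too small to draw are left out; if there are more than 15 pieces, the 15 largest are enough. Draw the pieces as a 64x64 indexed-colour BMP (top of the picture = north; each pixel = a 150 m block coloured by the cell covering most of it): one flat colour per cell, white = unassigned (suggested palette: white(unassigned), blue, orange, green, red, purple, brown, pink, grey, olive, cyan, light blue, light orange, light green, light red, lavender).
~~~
<image width="64" height="64" href="data:image/bmp;base64,Qk12CAAAAAAAAHYAAAAoAAAAQAAAAEAAAAABAAQAAAAAAAAIAAATCwAAEwsAABAAAAAAAAAA////ALR3HwAOf/8ALKAsACgn1gC9Z5QAS1aMAMJ34wB/f38AIr28AM++FwDox64AeLv/AIrfmACWmP8A1bDFADMzERERERERERERERERERFEREREREREREREREREREREMzMxEREREREREREREREREUREREREREREREREREREREQzMzERERERERERERERERERRERERERERERERERERERERDMzMRERERERERERERERESIiIkREREREREREREREREREMzMxERERERERERERERESIiIiIiREREREREREREREREQzMzMRERERERERERERESIiIiIiIiRERERERERERERERDMzMxERERERERERERESIiIiIiIiIiREREREREREREREMzMzERERERERERERERIiIiIiIiIiIkREREREREREREQzMzMRERERERERERERIiIiIiIiIiIiIkRERERERERERDMzMzEREREREREREREiIiIiIiIiIiIiJEREREREREREMzMzMREREREREREREiIiIiIiIiIiIiIiJEREREREREQzMzMxERERERERERESIiIiIiIiIiIiIiIiRERERERERDMzMzERERERERERERIiIiIiIiIiIiIiIiIkREREREREMzMzMREREREREREREiIiIiIiIiIiIiIiIiJEREREREQzMzMxEREREREREREiIiIiIiIiIiIiIiIiIiRERERERDMzMzERERERERERESIiIiIiIiIiIiIiIiIiIkREREREMzMzMRERERERERERIiIiIiIiIiIiIiIiIiIiJEREREQzMzMxEREREREREREiIiIiIiIiIiIiIiIiIiIkRERERDMzMzERERERERERESIiIiIiIiIiIiIiIiIiIiJEREREMzMzMRERERERERESIiIiIiIiIiIiIiIiIiIiIkREREQzMzMxERERERERERIiIiIiIiIiIiIiIiIiIiIiRERERDMzMzMREREREREREiIiIiIiIiIiIiIiIiIiIiREREREMzMzMxERERERERESIiIiIiIiIiIiIiIiIiIiJEREREQzMzMzERERERERERIiIiIiIiIiIiIiIiIiIiIkRERIiDMzMzMREREREREREiIiIiIiIiIiIiIiIiIiIiREiIiIMzMzMxERERERERESIiIiIiIiIiIiIiIiIiIiRIiIiIgzMzMzERERERERERIiIiIiIiIiIiIiIiIiIiRIiIiIiDMzMzMREREREREREiIiIiIiIiIiIiIiIiIiJIiIiIiIMzMzMzERERERERERIiIiIiIiIiIiIiIiIiJIiIiIiIgzMzMzMRERERERERESIiIiIiIiIiIiIiIiKIiIiIiIiDMzMzMxERERERERERIiIiIiIiIiIiIiIiKIiIiIiIiIMzMzMzERERERERERERIiIiIiIiJiIiIiKIiIiIiIiIgzMzMzMxERERERERERESIiIiIiJmZiIiIoiIiIiIiIiDMzMzMzEREREREREREREREiIiJmZmYiIoiIiIiIiIiIMzMzMzMRERERERERERERERERFmZmZmYoiIiIiIiIiIhTMzMzMzERERERERERERERERFmZmZmZmaIiIiIiIiIiFMzMzMzMxEREREREREREREREWZmZmZmZmaIiIiIiIiIVTMzMzMzMRERERERERERERERZmZmZmZmZmiIiIiIiIhVMzMzMzMzERERERERERERERFmZmZmZmZmZmaIiIiIiFVTMzMzMzMzERERERERERERFmZmZmZmZmZmZmaIiIiIVVMzMzMzMzMxEREREREREREWZmZmZmZmZmZmZmZriIhVVTMzMzMzMzMxERERERERERZmZmZmZmZmZmZmZmu7u1VVUzMzMzMzMzMxERERERERFmZmZmZmZmZmZmZmZru7VVVVMzMzMzMzMzMxERERMzM6qmZmZmZmZmZmZmZmu7tVVVVTMzMzMzMzMzMxERMzMzqqqmZmZmZmZmZmZma7u1VVVVVTMzMzMzMzMzMzMzMzOqqqpmZmZmaqZmZmZru7VVVVVVUzMzMzMzMzMzMzMzM6qqqqqqqqqqqqmZmZzLtVVVVVVVUzMzMzMzMzMzMzMzqqqqqqqqqqqZmZmZnMzFVVVVVVVVMzMzMzMzMzMzMzqqqqqqqqqqmZmZmZmczMVVVVVVVVVVMzMzMzMzMzMzOqqqqqqqqpmZmZmZmczMxVVVVVVVVVVTMzMzMzMzMzOqqqqqqqmZmZmZmZmZzMzFVVVVVVVVVVUzMzMzMzMzM6qqqqqpmZmZmZmZmZnMzMVVVVVVVVVVVVMzMzMzMzM6qqqqqZmZmZmZmZmZl3d3dVVVVVVVVVVVVTMzMzMzM6qqqqqZmZmZmZmZmXd3d3d1VVVVVVVVVVVVMzMzMzMzqqqqqZmZmZmZmZl3d3d3d3VVVVVVVVVVVVVTMzMzMzqqqqqZmZmZmZmXd3d3d3d3dVVVVVVVVVVVVVMzMzMzqqqqqZmZmZmZl3d3d3d3d3d1VVVVVVVVVVVVVTMzMzOqqqqZmZmZmZd3d3d3d3d3d3VVVVVVVVVVVVVVMzMzOqqqqZmZmZmXd3d3d3d3d3d3dVVVVVVVVVVVVVVTMzM6qqqZmZmZl3d3d3d3d3d3d3d1VVVVVVVVVVVVVVMzM6qqqZmZmZd3d3d3d3d3d3d3d3VVVVVVVVVVVVVVVVVaqqqZmZmXd3d3d3d3d3d3d3d3dVVVVVVVVVVVVVVVVVqqqZmZmXd3d3d3d3d3d3d3d3d1VVVVVVVVVVVVVVVVqqqZmZl3d3d3d3d3d3d3d3d3d3"/>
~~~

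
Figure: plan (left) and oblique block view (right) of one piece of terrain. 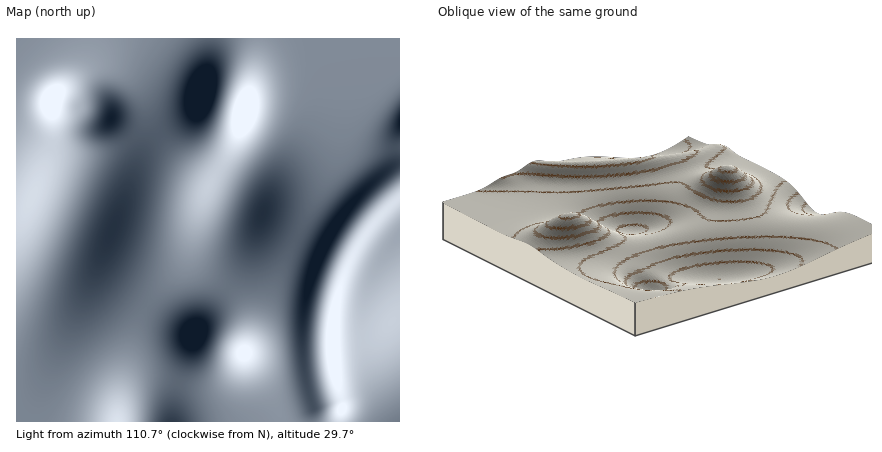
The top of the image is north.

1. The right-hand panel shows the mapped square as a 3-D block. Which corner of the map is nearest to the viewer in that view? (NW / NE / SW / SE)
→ NW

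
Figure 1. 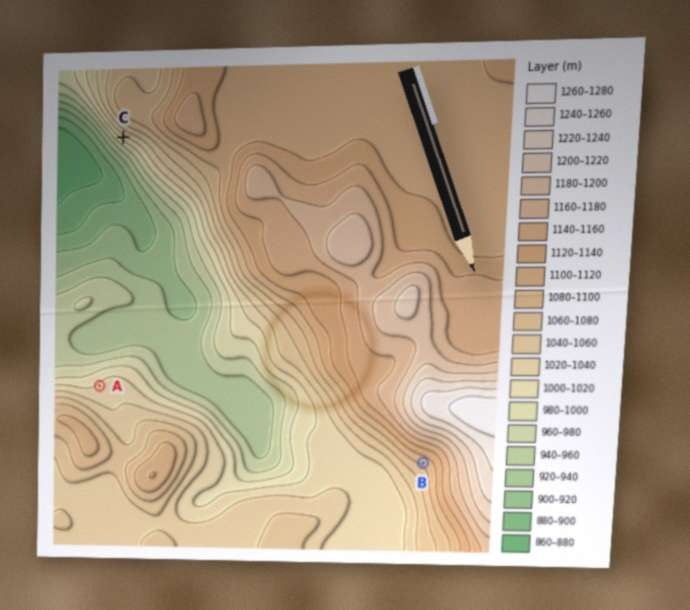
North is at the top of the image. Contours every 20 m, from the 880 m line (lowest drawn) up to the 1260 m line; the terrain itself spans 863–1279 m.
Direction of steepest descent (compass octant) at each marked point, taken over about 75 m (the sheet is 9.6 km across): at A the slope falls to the NW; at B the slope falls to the SW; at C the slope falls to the SW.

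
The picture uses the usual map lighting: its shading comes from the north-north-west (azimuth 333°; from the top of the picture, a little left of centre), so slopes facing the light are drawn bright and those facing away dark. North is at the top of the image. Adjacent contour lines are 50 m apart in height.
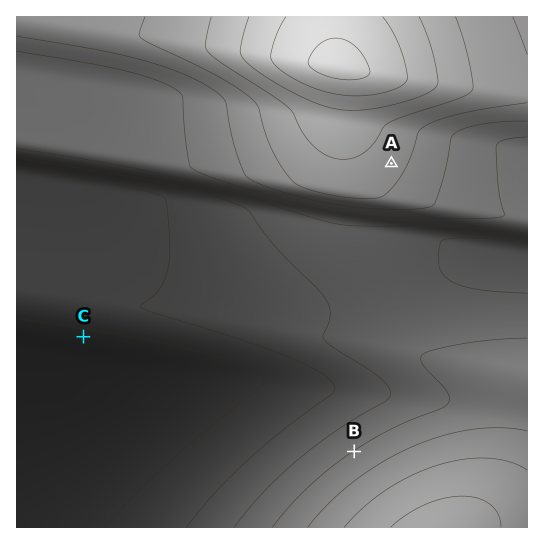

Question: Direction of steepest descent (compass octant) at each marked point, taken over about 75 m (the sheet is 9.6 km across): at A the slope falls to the SE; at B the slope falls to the NW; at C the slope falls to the S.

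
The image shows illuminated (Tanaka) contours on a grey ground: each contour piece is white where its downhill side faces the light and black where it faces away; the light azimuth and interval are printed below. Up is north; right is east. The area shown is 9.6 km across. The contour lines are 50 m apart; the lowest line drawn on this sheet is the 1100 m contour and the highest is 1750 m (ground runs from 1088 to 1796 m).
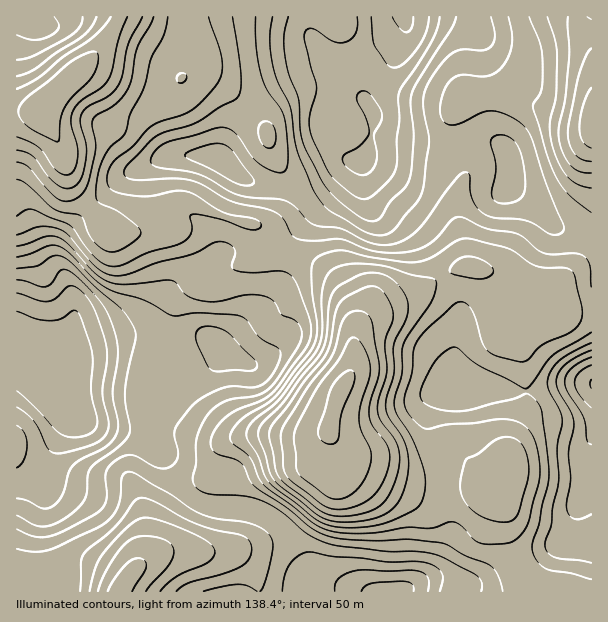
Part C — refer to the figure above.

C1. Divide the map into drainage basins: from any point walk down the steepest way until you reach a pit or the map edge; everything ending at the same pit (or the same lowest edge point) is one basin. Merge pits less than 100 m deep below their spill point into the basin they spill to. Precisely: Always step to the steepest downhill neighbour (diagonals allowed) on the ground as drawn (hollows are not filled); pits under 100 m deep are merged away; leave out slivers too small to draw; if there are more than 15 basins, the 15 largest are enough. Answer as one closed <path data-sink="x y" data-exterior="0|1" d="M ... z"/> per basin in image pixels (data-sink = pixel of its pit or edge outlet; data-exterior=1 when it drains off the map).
<path data-sink="342 387" data-exterior="0" d="M435 16l-127 1 0 10 6 14 18 19 8 3-53 21-23 13-32 32-6 11-6 19 20 17 12 6 38 8 21-3 16-9 21-16 13 0-5 3-13 21-63 63-3 5 0 27-6 18-49 45-6 2-3-4-6-4-40 4-18-6-15-2-41 9-9 3-4 4-14-8-16 0-14 7-12 12-7 1 0 124 16-4 11-8 8-21 16-31 3-12 13 11 11 5 27 4 22 8 22 21 12 26 19 17 18 6 43 3 18 9 19 20 7 14 8 24 7 6 28 4 15 4 232-1 0-355-35-8-26-26-21-16-2-31-3-6-12-12-9-29-3-16-1-53-12-14-13-6z"/><path data-sink="47 104" data-exterior="0" d="M308 16l-292 1 1 345 7-1 12-12 14-7 16 0 14 8 4-4 9-3 41-9 15 2 18 6 40-4 6 4 3 4 3 0 52-47 6-18 0-27 23-26 43-42 13-21 5-3-13 0-21 16-16 9-21 3-38-8-12-6-20-17 3-12 9-18 32-32 23-13 53-21-8-3-18-19-4-8z"/><path data-sink="120 591" data-exterior="1" d="M71 410l-3 12-16 31-8 21-11 8-17 4 1 106 343-1-15-3-24-2-7-3-4-5-10-30-10-14-14-14-18-9-43-3-18-6-19-17-12-26-22-21-22-8-27-4-11-5z"/><path data-sink="591 125" data-exterior="1" d="M591 16l-155 1 19 2 13 6 12 14 1 53 3 16 9 29 12 12 3 6 2 31 21 16 26 26 27 7 8-1z"/>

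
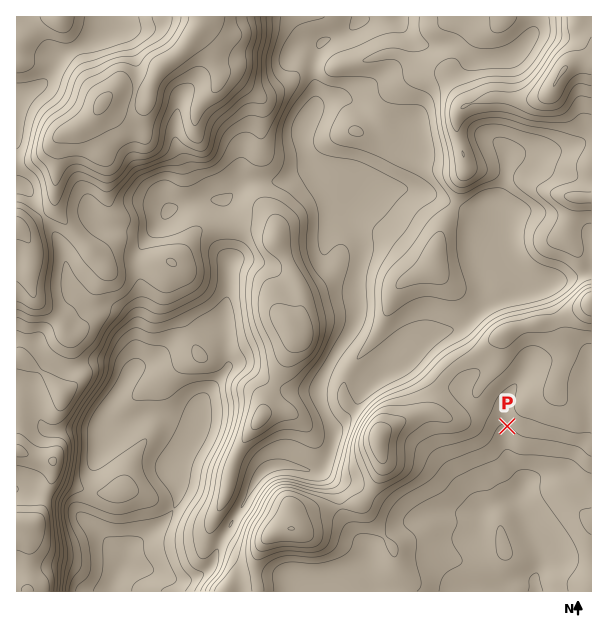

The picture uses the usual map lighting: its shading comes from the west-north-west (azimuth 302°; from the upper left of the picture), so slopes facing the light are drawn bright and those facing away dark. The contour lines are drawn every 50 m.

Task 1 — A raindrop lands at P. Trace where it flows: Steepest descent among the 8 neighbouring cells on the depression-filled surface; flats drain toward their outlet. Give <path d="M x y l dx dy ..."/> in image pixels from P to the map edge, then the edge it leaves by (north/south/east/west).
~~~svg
<path d="M507 426l0 30 5 6 0 2 7 7 3 6 0 12-3 5 0 12 14 25 0 3 4 8 0 3 3 4 0 5 2 1 0 9-6 11 0 16"/>
exit: south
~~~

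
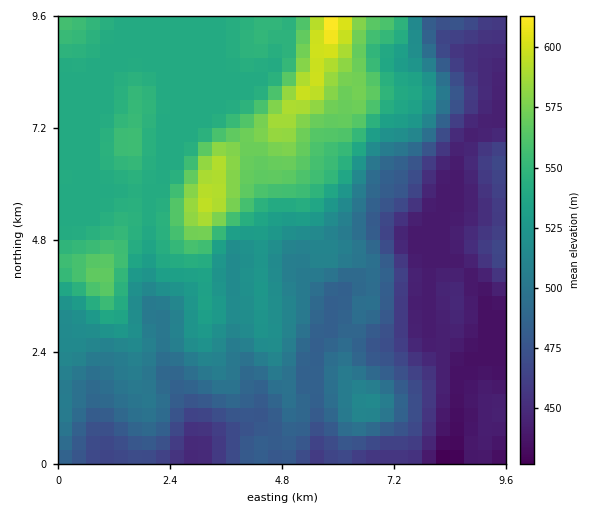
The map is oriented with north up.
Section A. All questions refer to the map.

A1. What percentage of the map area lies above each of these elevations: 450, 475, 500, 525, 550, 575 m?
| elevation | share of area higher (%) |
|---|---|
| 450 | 87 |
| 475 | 74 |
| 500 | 57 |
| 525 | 41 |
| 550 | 16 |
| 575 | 5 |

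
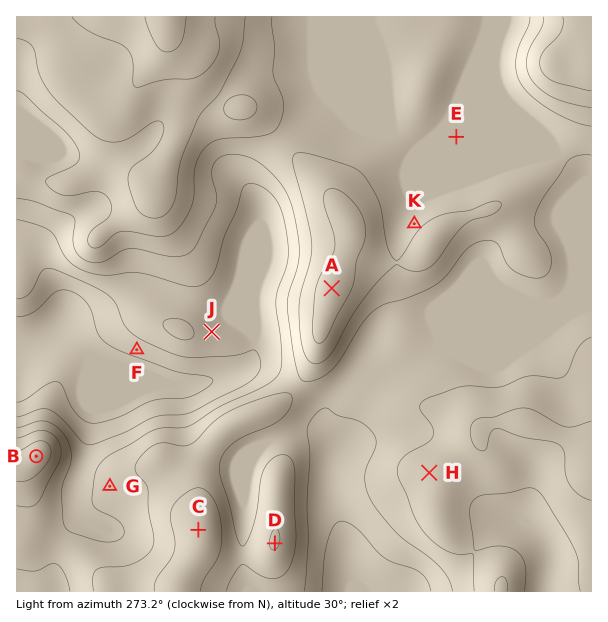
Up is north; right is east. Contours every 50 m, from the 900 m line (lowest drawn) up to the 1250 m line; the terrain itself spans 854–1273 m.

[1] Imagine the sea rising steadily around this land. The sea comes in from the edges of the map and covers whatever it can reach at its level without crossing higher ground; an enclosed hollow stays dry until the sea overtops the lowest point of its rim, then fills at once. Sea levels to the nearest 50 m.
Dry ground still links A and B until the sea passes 1000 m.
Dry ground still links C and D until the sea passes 1050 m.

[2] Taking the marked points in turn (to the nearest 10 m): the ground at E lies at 1050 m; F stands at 920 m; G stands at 1020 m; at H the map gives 1090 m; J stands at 980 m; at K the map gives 1080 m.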